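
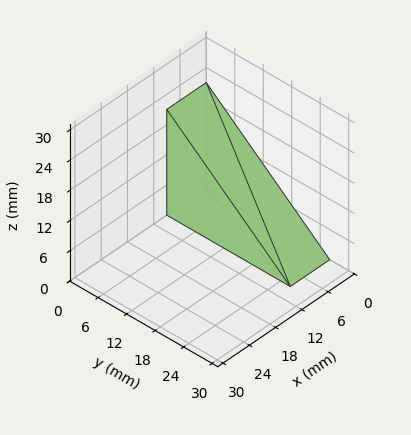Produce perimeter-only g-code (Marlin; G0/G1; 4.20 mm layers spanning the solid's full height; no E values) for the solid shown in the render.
Reading the render: the shape is a wedge (ramp): 9 × 26 mm base, rising to 21 mm along the y=0 edge and sloping linearly to z=0 at y=26 (dimensions read to the nearest mm from the axis ticks). For the g-code, the solid's height is divided into equal slices at the stated Δz and each level perimeter traced with G1 moves after a G0 lift.

; perimeter-only toolpath
G21 ; units = mm
G90 ; absolute positioning
G28 ; home
; layer 1
G0 Z4.20
G0 X0.00 Y0.00
G1 X9.00 Y0.00
G1 X9.00 Y20.80
G1 X0.00 Y20.80
G1 X0.00 Y0.00
; layer 2
G0 Z8.40
G0 X0.00 Y0.00
G1 X9.00 Y0.00
G1 X9.00 Y15.60
G1 X0.00 Y15.60
G1 X0.00 Y0.00
; layer 3
G0 Z12.60
G0 X0.00 Y0.00
G1 X9.00 Y0.00
G1 X9.00 Y10.40
G1 X0.00 Y10.40
G1 X0.00 Y0.00
; layer 4
G0 Z16.80
G0 X0.00 Y0.00
G1 X9.00 Y0.00
G1 X9.00 Y5.20
G1 X0.00 Y5.20
G1 X0.00 Y0.00
M2 ; end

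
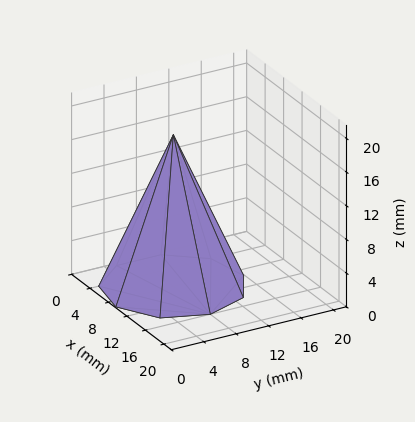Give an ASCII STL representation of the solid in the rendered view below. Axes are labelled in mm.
Reading the render: the shape is a regular 9-sided pyramid, base circumscribed radius ≈ 8 mm, apex at z ≈ 18 mm (dimensions read to the nearest mm from the axis ticks). For the STL, each face is triangulated and given an outward normal.

solid part
  facet normal 0.0000 0.0000 -1.0000
    outer loop
      vertex 9.39 15.88 0.00
      vertex 14.13 13.14 0.00
      vertex 16.00 8.00 0.00
    endloop
  endfacet
  facet normal 0.0000 0.0000 -1.0000
    outer loop
      vertex 4.00 14.93 0.00
      vertex 9.39 15.88 0.00
      vertex 16.00 8.00 0.00
    endloop
  endfacet
  facet normal 0.0000 0.0000 -1.0000
    outer loop
      vertex 0.48 10.74 0.00
      vertex 4.00 14.93 0.00
      vertex 16.00 8.00 0.00
    endloop
  endfacet
  facet normal 0.0000 0.0000 -1.0000
    outer loop
      vertex 0.48 5.26 0.00
      vertex 0.48 10.74 0.00
      vertex 16.00 8.00 0.00
    endloop
  endfacet
  facet normal 0.0000 0.0000 -1.0000
    outer loop
      vertex 4.00 1.07 0.00
      vertex 0.48 5.26 0.00
      vertex 16.00 8.00 0.00
    endloop
  endfacet
  facet normal 0.0000 0.0000 -1.0000
    outer loop
      vertex 9.39 0.12 0.00
      vertex 4.00 1.07 0.00
      vertex 16.00 8.00 0.00
    endloop
  endfacet
  facet normal 0.0000 0.0000 -1.0000
    outer loop
      vertex 14.13 2.86 0.00
      vertex 9.39 0.12 0.00
      vertex 16.00 8.00 0.00
    endloop
  endfacet
  facet normal 0.8671 0.3155 0.3854
    outer loop
      vertex 16.00 8.00 0.00
      vertex 14.13 13.14 0.00
      vertex 8.00 8.00 18.00
    endloop
  endfacet
  facet normal 0.4618 0.7989 0.3854
    outer loop
      vertex 14.13 13.14 0.00
      vertex 9.39 15.88 0.00
      vertex 8.00 8.00 18.00
    endloop
  endfacet
  facet normal -0.1602 0.9087 0.3855
    outer loop
      vertex 9.39 15.88 0.00
      vertex 4.00 14.93 0.00
      vertex 8.00 8.00 18.00
    endloop
  endfacet
  facet normal -0.7065 0.5935 0.3855
    outer loop
      vertex 4.00 14.93 0.00
      vertex 0.48 10.74 0.00
      vertex 8.00 8.00 18.00
    endloop
  endfacet
  facet normal -0.9227 0.0000 0.3855
    outer loop
      vertex 0.48 10.74 0.00
      vertex 0.48 5.26 0.00
      vertex 8.00 8.00 18.00
    endloop
  endfacet
  facet normal -0.7065 -0.5935 0.3855
    outer loop
      vertex 0.48 5.26 0.00
      vertex 4.00 1.07 0.00
      vertex 8.00 8.00 18.00
    endloop
  endfacet
  facet normal -0.1602 -0.9087 0.3855
    outer loop
      vertex 4.00 1.07 0.00
      vertex 9.39 0.12 0.00
      vertex 8.00 8.00 18.00
    endloop
  endfacet
  facet normal 0.4618 -0.7989 0.3854
    outer loop
      vertex 9.39 0.12 0.00
      vertex 14.13 2.86 0.00
      vertex 8.00 8.00 18.00
    endloop
  endfacet
  facet normal 0.8671 -0.3155 0.3854
    outer loop
      vertex 14.13 2.86 0.00
      vertex 16.00 8.00 0.00
      vertex 8.00 8.00 18.00
    endloop
  endfacet
endsolid part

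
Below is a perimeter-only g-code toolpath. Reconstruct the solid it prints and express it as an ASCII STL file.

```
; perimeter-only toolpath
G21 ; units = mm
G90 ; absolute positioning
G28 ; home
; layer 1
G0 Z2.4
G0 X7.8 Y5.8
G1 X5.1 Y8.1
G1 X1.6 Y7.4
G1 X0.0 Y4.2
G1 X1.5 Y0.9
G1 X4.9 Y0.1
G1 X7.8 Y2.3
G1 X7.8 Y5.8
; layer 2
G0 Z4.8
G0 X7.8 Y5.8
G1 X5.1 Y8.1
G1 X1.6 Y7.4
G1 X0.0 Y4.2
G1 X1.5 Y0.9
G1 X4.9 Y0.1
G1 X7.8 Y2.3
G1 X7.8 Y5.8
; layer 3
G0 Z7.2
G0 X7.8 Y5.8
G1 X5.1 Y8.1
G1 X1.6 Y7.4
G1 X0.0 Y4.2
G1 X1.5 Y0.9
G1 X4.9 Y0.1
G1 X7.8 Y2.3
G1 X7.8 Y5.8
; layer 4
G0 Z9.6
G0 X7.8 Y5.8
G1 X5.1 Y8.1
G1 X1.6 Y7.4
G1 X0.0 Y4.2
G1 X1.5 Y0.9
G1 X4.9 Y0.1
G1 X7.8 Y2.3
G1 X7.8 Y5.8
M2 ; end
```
solid part
  facet normal 0.0000 0.0000 -1.0000
    outer loop
      vertex 1.6 7.4 0.0
      vertex 5.1 8.1 0.0
      vertex 7.8 5.8 0.0
    endloop
  endfacet
  facet normal 0.0000 0.0000 -1.0000
    outer loop
      vertex 0.0 4.2 0.0
      vertex 1.6 7.4 0.0
      vertex 7.8 5.8 0.0
    endloop
  endfacet
  facet normal 0.0000 0.0000 -1.0000
    outer loop
      vertex 1.5 0.9 0.0
      vertex 0.0 4.2 0.0
      vertex 7.8 5.8 0.0
    endloop
  endfacet
  facet normal 0.0000 0.0000 -1.0000
    outer loop
      vertex 4.9 0.1 0.0
      vertex 1.5 0.9 0.0
      vertex 7.8 5.8 0.0
    endloop
  endfacet
  facet normal 0.0000 0.0000 -1.0000
    outer loop
      vertex 7.8 2.3 0.0
      vertex 4.9 0.1 0.0
      vertex 7.8 5.8 0.0
    endloop
  endfacet
  facet normal 0.0000 0.0000 1.0000
    outer loop
      vertex 7.8 5.8 9.6
      vertex 5.1 8.1 9.6
      vertex 1.6 7.4 9.6
    endloop
  endfacet
  facet normal 0.0000 0.0000 1.0000
    outer loop
      vertex 7.8 5.8 9.6
      vertex 1.6 7.4 9.6
      vertex 0.0 4.2 9.6
    endloop
  endfacet
  facet normal 0.0000 0.0000 1.0000
    outer loop
      vertex 7.8 5.8 9.6
      vertex 0.0 4.2 9.6
      vertex 1.5 0.9 9.6
    endloop
  endfacet
  facet normal 0.0000 0.0000 1.0000
    outer loop
      vertex 7.8 5.8 9.6
      vertex 1.5 0.9 9.6
      vertex 4.9 0.1 9.6
    endloop
  endfacet
  facet normal 0.0000 0.0000 1.0000
    outer loop
      vertex 7.8 5.8 9.6
      vertex 4.9 0.1 9.6
      vertex 7.8 2.3 9.6
    endloop
  endfacet
  facet normal 0.6485 0.7612 0.0000
    outer loop
      vertex 7.8 5.8 0.0
      vertex 5.1 8.1 0.0
      vertex 5.1 8.1 9.6
    endloop
  endfacet
  facet normal 0.6485 0.7612 0.0000
    outer loop
      vertex 7.8 5.8 0.0
      vertex 5.1 8.1 9.6
      vertex 7.8 5.8 9.6
    endloop
  endfacet
  facet normal -0.1961 0.9806 0.0000
    outer loop
      vertex 5.1 8.1 0.0
      vertex 1.6 7.4 0.0
      vertex 1.6 7.4 9.6
    endloop
  endfacet
  facet normal -0.1961 0.9806 0.0000
    outer loop
      vertex 5.1 8.1 0.0
      vertex 1.6 7.4 9.6
      vertex 5.1 8.1 9.6
    endloop
  endfacet
  facet normal -0.8944 0.4472 0.0000
    outer loop
      vertex 1.6 7.4 0.0
      vertex 0.0 4.2 0.0
      vertex 0.0 4.2 9.6
    endloop
  endfacet
  facet normal -0.8944 0.4472 0.0000
    outer loop
      vertex 1.6 7.4 0.0
      vertex 0.0 4.2 9.6
      vertex 1.6 7.4 9.6
    endloop
  endfacet
  facet normal -0.9104 -0.4138 0.0000
    outer loop
      vertex 0.0 4.2 0.0
      vertex 1.5 0.9 0.0
      vertex 1.5 0.9 9.6
    endloop
  endfacet
  facet normal -0.9104 -0.4138 0.0000
    outer loop
      vertex 0.0 4.2 0.0
      vertex 1.5 0.9 9.6
      vertex 0.0 4.2 9.6
    endloop
  endfacet
  facet normal -0.2290 -0.9734 0.0000
    outer loop
      vertex 1.5 0.9 0.0
      vertex 4.9 0.1 0.0
      vertex 4.9 0.1 9.6
    endloop
  endfacet
  facet normal -0.2290 -0.9734 0.0000
    outer loop
      vertex 1.5 0.9 0.0
      vertex 4.9 0.1 9.6
      vertex 1.5 0.9 9.6
    endloop
  endfacet
  facet normal 0.6044 -0.7967 0.0000
    outer loop
      vertex 4.9 0.1 0.0
      vertex 7.8 2.3 0.0
      vertex 7.8 2.3 9.6
    endloop
  endfacet
  facet normal 0.6044 -0.7967 0.0000
    outer loop
      vertex 4.9 0.1 0.0
      vertex 7.8 2.3 9.6
      vertex 4.9 0.1 9.6
    endloop
  endfacet
  facet normal 1.0000 0.0000 0.0000
    outer loop
      vertex 7.8 2.3 0.0
      vertex 7.8 5.8 0.0
      vertex 7.8 5.8 9.6
    endloop
  endfacet
  facet normal 1.0000 0.0000 0.0000
    outer loop
      vertex 7.8 2.3 0.0
      vertex 7.8 5.8 9.6
      vertex 7.8 2.3 9.6
    endloop
  endfacet
endsolid part

The G0 Z moves step by Δz≈2.4 mm. Every layer's G1 loop is the same polygon, so the solid is a straight extrusion of it from z=0 to z≈9.6. Closing with flat bottom and top caps and triangulating gives 24 facets — a regular 7-sided prism (a cylinder approximated with 7 flat sides), circumscribed radius ≈ 4.1 mm, height ≈ 9.6 mm.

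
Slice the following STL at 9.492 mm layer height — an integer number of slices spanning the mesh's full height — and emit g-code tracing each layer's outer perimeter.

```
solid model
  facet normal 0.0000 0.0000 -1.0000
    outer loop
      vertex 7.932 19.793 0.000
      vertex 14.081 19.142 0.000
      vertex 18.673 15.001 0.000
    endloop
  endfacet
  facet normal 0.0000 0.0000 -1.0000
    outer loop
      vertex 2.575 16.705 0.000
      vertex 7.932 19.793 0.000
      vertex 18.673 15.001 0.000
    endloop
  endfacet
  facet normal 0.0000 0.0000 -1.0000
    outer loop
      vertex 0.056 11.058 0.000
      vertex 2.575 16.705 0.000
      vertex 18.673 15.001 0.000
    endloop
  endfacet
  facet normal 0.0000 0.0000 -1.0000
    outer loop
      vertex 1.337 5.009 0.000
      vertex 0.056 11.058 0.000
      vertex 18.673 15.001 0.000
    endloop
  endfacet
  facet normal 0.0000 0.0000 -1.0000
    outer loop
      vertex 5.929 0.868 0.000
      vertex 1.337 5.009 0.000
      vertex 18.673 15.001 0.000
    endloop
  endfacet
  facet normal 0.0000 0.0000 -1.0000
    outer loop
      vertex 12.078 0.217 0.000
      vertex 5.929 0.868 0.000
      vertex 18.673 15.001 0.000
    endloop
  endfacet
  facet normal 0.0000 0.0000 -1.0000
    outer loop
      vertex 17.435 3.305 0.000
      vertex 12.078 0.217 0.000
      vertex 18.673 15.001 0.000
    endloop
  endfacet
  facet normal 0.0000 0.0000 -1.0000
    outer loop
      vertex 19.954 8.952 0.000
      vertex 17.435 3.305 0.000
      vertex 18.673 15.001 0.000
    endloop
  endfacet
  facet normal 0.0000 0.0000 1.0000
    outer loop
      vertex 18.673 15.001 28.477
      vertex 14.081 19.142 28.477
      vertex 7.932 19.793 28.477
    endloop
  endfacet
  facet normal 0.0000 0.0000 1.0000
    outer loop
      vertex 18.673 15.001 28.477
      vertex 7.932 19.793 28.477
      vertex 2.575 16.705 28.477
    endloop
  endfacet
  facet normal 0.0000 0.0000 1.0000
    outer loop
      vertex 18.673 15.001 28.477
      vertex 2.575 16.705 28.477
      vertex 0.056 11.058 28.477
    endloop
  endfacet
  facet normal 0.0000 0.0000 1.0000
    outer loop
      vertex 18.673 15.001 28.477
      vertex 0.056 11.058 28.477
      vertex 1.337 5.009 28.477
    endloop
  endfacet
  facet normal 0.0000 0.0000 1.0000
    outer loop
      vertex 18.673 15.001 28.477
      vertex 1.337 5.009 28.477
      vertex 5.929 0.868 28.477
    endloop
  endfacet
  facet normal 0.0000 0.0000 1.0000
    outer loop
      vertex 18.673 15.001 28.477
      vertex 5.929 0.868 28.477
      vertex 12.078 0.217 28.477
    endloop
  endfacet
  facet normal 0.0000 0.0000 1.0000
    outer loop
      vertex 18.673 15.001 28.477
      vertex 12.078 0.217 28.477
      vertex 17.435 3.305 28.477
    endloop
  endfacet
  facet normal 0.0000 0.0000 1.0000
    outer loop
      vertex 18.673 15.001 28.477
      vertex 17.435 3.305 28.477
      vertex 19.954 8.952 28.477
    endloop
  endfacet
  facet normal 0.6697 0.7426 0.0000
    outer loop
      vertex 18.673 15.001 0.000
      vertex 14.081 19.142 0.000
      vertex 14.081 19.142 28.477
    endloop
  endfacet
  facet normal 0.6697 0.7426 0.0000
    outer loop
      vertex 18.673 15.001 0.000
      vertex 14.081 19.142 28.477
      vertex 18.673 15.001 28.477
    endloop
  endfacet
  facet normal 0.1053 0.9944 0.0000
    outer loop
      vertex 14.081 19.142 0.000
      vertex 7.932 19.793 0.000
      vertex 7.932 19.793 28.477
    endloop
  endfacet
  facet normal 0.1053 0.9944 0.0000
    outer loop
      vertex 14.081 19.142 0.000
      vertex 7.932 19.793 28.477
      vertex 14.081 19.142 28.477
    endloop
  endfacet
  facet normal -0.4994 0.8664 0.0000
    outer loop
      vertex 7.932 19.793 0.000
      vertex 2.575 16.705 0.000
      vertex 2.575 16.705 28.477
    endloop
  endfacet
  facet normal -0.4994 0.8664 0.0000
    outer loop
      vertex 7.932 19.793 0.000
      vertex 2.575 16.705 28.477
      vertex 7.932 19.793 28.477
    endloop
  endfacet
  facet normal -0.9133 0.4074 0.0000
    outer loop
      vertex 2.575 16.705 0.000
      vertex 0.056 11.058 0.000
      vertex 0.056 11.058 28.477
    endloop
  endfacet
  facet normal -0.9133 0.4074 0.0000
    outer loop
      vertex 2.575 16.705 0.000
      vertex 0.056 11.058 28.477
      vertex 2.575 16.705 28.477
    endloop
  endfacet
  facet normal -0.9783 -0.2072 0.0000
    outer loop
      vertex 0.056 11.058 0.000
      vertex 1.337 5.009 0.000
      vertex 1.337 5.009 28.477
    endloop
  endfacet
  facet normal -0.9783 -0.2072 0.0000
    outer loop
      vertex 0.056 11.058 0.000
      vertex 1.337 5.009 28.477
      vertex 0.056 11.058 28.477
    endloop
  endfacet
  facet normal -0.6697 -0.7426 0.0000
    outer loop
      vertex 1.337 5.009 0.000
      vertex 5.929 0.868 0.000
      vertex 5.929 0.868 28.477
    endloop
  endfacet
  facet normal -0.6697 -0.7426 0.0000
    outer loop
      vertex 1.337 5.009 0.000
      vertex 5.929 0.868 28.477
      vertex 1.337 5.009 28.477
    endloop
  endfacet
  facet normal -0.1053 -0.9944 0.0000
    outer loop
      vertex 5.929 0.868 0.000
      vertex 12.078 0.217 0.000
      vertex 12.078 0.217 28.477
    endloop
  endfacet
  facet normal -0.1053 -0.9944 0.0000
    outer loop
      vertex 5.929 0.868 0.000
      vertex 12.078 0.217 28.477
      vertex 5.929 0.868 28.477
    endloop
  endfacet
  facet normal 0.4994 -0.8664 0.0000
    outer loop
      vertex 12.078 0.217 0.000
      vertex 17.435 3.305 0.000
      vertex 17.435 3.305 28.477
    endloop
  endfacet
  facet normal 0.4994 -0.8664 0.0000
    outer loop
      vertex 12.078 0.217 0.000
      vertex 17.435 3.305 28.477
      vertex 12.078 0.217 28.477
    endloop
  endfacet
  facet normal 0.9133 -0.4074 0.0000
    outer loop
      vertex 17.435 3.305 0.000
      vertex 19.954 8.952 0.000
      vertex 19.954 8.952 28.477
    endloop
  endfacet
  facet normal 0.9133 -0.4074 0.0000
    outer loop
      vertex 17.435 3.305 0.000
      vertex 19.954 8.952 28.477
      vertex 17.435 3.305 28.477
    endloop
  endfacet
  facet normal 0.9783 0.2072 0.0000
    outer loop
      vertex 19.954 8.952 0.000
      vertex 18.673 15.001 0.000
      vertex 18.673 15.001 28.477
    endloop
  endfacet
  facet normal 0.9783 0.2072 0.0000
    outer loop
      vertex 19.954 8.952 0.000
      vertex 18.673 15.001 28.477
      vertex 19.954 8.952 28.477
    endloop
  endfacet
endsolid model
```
; perimeter-only toolpath
G21 ; units = mm
G90 ; absolute positioning
G28 ; home
; layer 1
G0 Z9.492
G0 X18.673 Y15.001
G1 X14.081 Y19.142
G1 X7.932 Y19.793
G1 X2.575 Y16.705
G1 X0.056 Y11.058
G1 X1.337 Y5.009
G1 X5.929 Y0.868
G1 X12.078 Y0.217
G1 X17.435 Y3.305
G1 X19.954 Y8.952
G1 X18.673 Y15.001
; layer 2
G0 Z18.985
G0 X18.673 Y15.001
G1 X14.081 Y19.142
G1 X7.932 Y19.793
G1 X2.575 Y16.705
G1 X0.056 Y11.058
G1 X1.337 Y5.009
G1 X5.929 Y0.868
G1 X12.078 Y0.217
G1 X17.435 Y3.305
G1 X19.954 Y8.952
G1 X18.673 Y15.001
; layer 3
G0 Z28.477
G0 X18.673 Y15.001
G1 X14.081 Y19.142
G1 X7.932 Y19.793
G1 X2.575 Y16.705
G1 X0.056 Y11.058
G1 X1.337 Y5.009
G1 X5.929 Y0.868
G1 X12.078 Y0.217
G1 X17.435 Y3.305
G1 X19.954 Y8.952
G1 X18.673 Y15.001
M2 ; end

The solid is a regular 10-sided prism (a cylinder approximated with 10 flat sides), circumscribed radius ≈ 10 mm, height ≈ 28.5 mm. Slicing at Δz = 9.492 mm — 3 equal slices spanning the solid's height, so layer i sits at z = i·h/3 — gives 3 non-empty perimeters. Each is a 10-segment closed polygon; G0 lifts to the layer z and rapids to the start vertex, then G1 traces the edges.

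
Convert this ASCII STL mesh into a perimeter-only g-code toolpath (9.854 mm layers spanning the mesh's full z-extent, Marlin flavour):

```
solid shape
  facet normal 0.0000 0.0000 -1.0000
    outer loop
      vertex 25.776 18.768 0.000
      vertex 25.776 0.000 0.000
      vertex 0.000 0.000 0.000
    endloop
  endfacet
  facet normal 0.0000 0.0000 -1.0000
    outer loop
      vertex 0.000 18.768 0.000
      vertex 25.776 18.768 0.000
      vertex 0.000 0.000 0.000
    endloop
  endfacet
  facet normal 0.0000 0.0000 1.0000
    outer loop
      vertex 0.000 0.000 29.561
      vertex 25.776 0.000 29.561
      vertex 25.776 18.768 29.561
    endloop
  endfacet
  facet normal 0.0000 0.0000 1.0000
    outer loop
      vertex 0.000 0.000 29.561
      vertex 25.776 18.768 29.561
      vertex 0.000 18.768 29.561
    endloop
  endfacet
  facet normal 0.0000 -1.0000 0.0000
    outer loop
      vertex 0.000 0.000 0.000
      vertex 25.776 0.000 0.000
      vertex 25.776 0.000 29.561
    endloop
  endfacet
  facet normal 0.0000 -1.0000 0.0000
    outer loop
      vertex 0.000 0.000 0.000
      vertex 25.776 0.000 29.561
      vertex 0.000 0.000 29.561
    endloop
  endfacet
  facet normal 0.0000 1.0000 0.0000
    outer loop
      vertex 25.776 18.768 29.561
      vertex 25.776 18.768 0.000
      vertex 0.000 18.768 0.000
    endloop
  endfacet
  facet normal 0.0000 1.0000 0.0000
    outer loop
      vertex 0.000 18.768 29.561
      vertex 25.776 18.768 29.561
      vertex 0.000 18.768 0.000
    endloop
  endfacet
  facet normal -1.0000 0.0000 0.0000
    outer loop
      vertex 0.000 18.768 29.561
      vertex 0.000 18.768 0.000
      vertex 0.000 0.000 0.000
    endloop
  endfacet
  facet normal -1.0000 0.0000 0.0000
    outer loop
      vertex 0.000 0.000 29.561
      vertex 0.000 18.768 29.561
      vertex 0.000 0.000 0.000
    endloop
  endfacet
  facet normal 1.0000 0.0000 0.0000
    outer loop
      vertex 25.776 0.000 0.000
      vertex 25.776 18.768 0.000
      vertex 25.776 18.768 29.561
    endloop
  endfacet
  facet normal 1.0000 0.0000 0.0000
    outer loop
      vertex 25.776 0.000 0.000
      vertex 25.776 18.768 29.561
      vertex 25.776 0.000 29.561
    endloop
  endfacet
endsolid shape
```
; perimeter-only toolpath
G21 ; units = mm
G90 ; absolute positioning
G28 ; home
; layer 1
G0 Z9.854
G0 X0.000 Y0.000
G1 X25.776 Y0.000
G1 X25.776 Y18.768
G1 X0.000 Y18.768
G1 X0.000 Y0.000
; layer 2
G0 Z19.707
G0 X0.000 Y0.000
G1 X25.776 Y0.000
G1 X25.776 Y18.768
G1 X0.000 Y18.768
G1 X0.000 Y0.000
; layer 3
G0 Z29.561
G0 X0.000 Y0.000
G1 X25.776 Y0.000
G1 X25.776 Y18.768
G1 X0.000 Y18.768
G1 X0.000 Y0.000
M2 ; end

The solid is a rectangular box, roughly 25.8 × 18.8 mm footprint and 29.6 mm tall. Slicing at Δz = 9.854 mm — 3 equal slices spanning the solid's height, so layer i sits at z = i·h/3 — gives 3 non-empty perimeters. Each is a 4-segment closed polygon; G0 lifts to the layer z and rapids to the start vertex, then G1 traces the edges.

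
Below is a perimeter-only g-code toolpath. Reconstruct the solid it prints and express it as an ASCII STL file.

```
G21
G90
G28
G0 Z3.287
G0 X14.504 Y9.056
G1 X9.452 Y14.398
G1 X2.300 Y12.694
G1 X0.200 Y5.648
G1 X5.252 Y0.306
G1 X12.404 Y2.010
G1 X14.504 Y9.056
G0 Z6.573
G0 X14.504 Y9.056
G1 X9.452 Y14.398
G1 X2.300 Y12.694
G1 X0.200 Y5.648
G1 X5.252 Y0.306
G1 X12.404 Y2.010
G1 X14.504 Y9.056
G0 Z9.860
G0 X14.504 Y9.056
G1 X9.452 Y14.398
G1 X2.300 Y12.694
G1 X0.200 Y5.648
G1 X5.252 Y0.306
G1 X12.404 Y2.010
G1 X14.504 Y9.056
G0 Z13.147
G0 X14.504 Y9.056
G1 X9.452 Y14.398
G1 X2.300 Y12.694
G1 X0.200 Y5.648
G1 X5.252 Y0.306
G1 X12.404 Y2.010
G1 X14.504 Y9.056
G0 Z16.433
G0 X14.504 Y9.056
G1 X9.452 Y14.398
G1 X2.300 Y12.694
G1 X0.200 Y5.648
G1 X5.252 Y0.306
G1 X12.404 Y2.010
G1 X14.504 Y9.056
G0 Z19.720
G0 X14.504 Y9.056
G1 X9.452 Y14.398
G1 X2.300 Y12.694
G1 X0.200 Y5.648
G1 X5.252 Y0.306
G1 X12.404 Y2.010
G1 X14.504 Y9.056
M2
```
solid part
  facet normal 0.0000 0.0000 -1.0000
    outer loop
      vertex 2.300 12.694 0.000
      vertex 9.452 14.398 0.000
      vertex 14.504 9.056 0.000
    endloop
  endfacet
  facet normal 0.0000 0.0000 -1.0000
    outer loop
      vertex 0.200 5.648 0.000
      vertex 2.300 12.694 0.000
      vertex 14.504 9.056 0.000
    endloop
  endfacet
  facet normal 0.0000 0.0000 -1.0000
    outer loop
      vertex 5.252 0.306 0.000
      vertex 0.200 5.648 0.000
      vertex 14.504 9.056 0.000
    endloop
  endfacet
  facet normal 0.0000 0.0000 -1.0000
    outer loop
      vertex 12.404 2.010 0.000
      vertex 5.252 0.306 0.000
      vertex 14.504 9.056 0.000
    endloop
  endfacet
  facet normal 0.0000 0.0000 1.0000
    outer loop
      vertex 14.504 9.056 19.720
      vertex 9.452 14.398 19.720
      vertex 2.300 12.694 19.720
    endloop
  endfacet
  facet normal 0.0000 0.0000 1.0000
    outer loop
      vertex 14.504 9.056 19.720
      vertex 2.300 12.694 19.720
      vertex 0.200 5.648 19.720
    endloop
  endfacet
  facet normal 0.0000 0.0000 1.0000
    outer loop
      vertex 14.504 9.056 19.720
      vertex 0.200 5.648 19.720
      vertex 5.252 0.306 19.720
    endloop
  endfacet
  facet normal 0.0000 0.0000 1.0000
    outer loop
      vertex 14.504 9.056 19.720
      vertex 5.252 0.306 19.720
      vertex 12.404 2.010 19.720
    endloop
  endfacet
  facet normal 0.7266 0.6871 0.0000
    outer loop
      vertex 14.504 9.056 0.000
      vertex 9.452 14.398 0.000
      vertex 9.452 14.398 19.720
    endloop
  endfacet
  facet normal 0.7266 0.6871 0.0000
    outer loop
      vertex 14.504 9.056 0.000
      vertex 9.452 14.398 19.720
      vertex 14.504 9.056 19.720
    endloop
  endfacet
  facet normal -0.2318 0.9728 0.0000
    outer loop
      vertex 9.452 14.398 0.000
      vertex 2.300 12.694 0.000
      vertex 2.300 12.694 19.720
    endloop
  endfacet
  facet normal -0.2318 0.9728 0.0000
    outer loop
      vertex 9.452 14.398 0.000
      vertex 2.300 12.694 19.720
      vertex 9.452 14.398 19.720
    endloop
  endfacet
  facet normal -0.9583 0.2856 0.0000
    outer loop
      vertex 2.300 12.694 0.000
      vertex 0.200 5.648 0.000
      vertex 0.200 5.648 19.720
    endloop
  endfacet
  facet normal -0.9583 0.2856 0.0000
    outer loop
      vertex 2.300 12.694 0.000
      vertex 0.200 5.648 19.720
      vertex 2.300 12.694 19.720
    endloop
  endfacet
  facet normal -0.7266 -0.6871 0.0000
    outer loop
      vertex 0.200 5.648 0.000
      vertex 5.252 0.306 0.000
      vertex 5.252 0.306 19.720
    endloop
  endfacet
  facet normal -0.7266 -0.6871 0.0000
    outer loop
      vertex 0.200 5.648 0.000
      vertex 5.252 0.306 19.720
      vertex 0.200 5.648 19.720
    endloop
  endfacet
  facet normal 0.2318 -0.9728 0.0000
    outer loop
      vertex 5.252 0.306 0.000
      vertex 12.404 2.010 0.000
      vertex 12.404 2.010 19.720
    endloop
  endfacet
  facet normal 0.2318 -0.9728 0.0000
    outer loop
      vertex 5.252 0.306 0.000
      vertex 12.404 2.010 19.720
      vertex 5.252 0.306 19.720
    endloop
  endfacet
  facet normal 0.9583 -0.2856 0.0000
    outer loop
      vertex 12.404 2.010 0.000
      vertex 14.504 9.056 0.000
      vertex 14.504 9.056 19.720
    endloop
  endfacet
  facet normal 0.9583 -0.2856 0.0000
    outer loop
      vertex 12.404 2.010 0.000
      vertex 14.504 9.056 19.720
      vertex 12.404 2.010 19.720
    endloop
  endfacet
endsolid part

The G0 Z moves step by Δz≈3.287 mm. Every layer's G1 loop is the same polygon, so the solid is a straight extrusion of it from z=0 to z≈19.7. Closing with flat bottom and top caps and triangulating gives 20 facets — a regular 6-sided prism (a cylinder approximated with 6 flat sides), circumscribed radius ≈ 7.35 mm, height ≈ 19.7 mm.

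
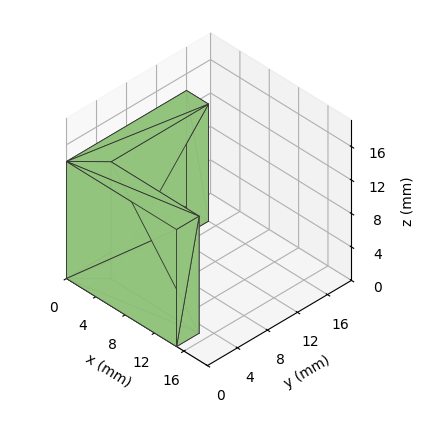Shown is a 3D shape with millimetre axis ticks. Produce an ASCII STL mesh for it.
Reading the render: the shape is an L-shaped prism: outer 15 × 16 mm, arm thicknesses ≈ 3 mm (horizontal) and 3 mm (vertical), extruded 14 mm in z (dimensions read to the nearest mm from the axis ticks). For the STL, each face is triangulated and given an outward normal.

solid part
  facet normal 0.0000 0.0000 -1.0000
    outer loop
      vertex 15.00 3.00 0.00
      vertex 15.00 0.00 0.00
      vertex 0.00 0.00 0.00
    endloop
  endfacet
  facet normal 0.0000 0.0000 -1.0000
    outer loop
      vertex 3.00 3.00 0.00
      vertex 15.00 3.00 0.00
      vertex 0.00 0.00 0.00
    endloop
  endfacet
  facet normal 0.0000 0.0000 -1.0000
    outer loop
      vertex 3.00 16.00 0.00
      vertex 3.00 3.00 0.00
      vertex 0.00 0.00 0.00
    endloop
  endfacet
  facet normal 0.0000 0.0000 -1.0000
    outer loop
      vertex 0.00 16.00 0.00
      vertex 3.00 16.00 0.00
      vertex 0.00 0.00 0.00
    endloop
  endfacet
  facet normal 0.0000 0.0000 1.0000
    outer loop
      vertex 0.00 0.00 14.00
      vertex 15.00 0.00 14.00
      vertex 15.00 3.00 14.00
    endloop
  endfacet
  facet normal 0.0000 0.0000 1.0000
    outer loop
      vertex 0.00 0.00 14.00
      vertex 15.00 3.00 14.00
      vertex 3.00 3.00 14.00
    endloop
  endfacet
  facet normal 0.0000 0.0000 1.0000
    outer loop
      vertex 0.00 0.00 14.00
      vertex 3.00 3.00 14.00
      vertex 3.00 16.00 14.00
    endloop
  endfacet
  facet normal 0.0000 0.0000 1.0000
    outer loop
      vertex 0.00 0.00 14.00
      vertex 3.00 16.00 14.00
      vertex 0.00 16.00 14.00
    endloop
  endfacet
  facet normal 0.0000 -1.0000 0.0000
    outer loop
      vertex 0.00 0.00 0.00
      vertex 15.00 0.00 0.00
      vertex 15.00 0.00 14.00
    endloop
  endfacet
  facet normal 0.0000 -1.0000 0.0000
    outer loop
      vertex 0.00 0.00 0.00
      vertex 15.00 0.00 14.00
      vertex 0.00 0.00 14.00
    endloop
  endfacet
  facet normal 1.0000 0.0000 0.0000
    outer loop
      vertex 15.00 0.00 0.00
      vertex 15.00 3.00 0.00
      vertex 15.00 3.00 14.00
    endloop
  endfacet
  facet normal 1.0000 0.0000 0.0000
    outer loop
      vertex 15.00 0.00 0.00
      vertex 15.00 3.00 14.00
      vertex 15.00 0.00 14.00
    endloop
  endfacet
  facet normal 0.0000 1.0000 0.0000
    outer loop
      vertex 15.00 3.00 0.00
      vertex 3.00 3.00 0.00
      vertex 3.00 3.00 14.00
    endloop
  endfacet
  facet normal 0.0000 1.0000 0.0000
    outer loop
      vertex 15.00 3.00 0.00
      vertex 3.00 3.00 14.00
      vertex 15.00 3.00 14.00
    endloop
  endfacet
  facet normal 1.0000 0.0000 0.0000
    outer loop
      vertex 3.00 3.00 0.00
      vertex 3.00 16.00 0.00
      vertex 3.00 16.00 14.00
    endloop
  endfacet
  facet normal 1.0000 0.0000 0.0000
    outer loop
      vertex 3.00 3.00 0.00
      vertex 3.00 16.00 14.00
      vertex 3.00 3.00 14.00
    endloop
  endfacet
  facet normal 0.0000 1.0000 0.0000
    outer loop
      vertex 3.00 16.00 0.00
      vertex 0.00 16.00 0.00
      vertex 0.00 16.00 14.00
    endloop
  endfacet
  facet normal 0.0000 1.0000 0.0000
    outer loop
      vertex 3.00 16.00 0.00
      vertex 0.00 16.00 14.00
      vertex 3.00 16.00 14.00
    endloop
  endfacet
  facet normal -1.0000 0.0000 0.0000
    outer loop
      vertex 0.00 16.00 0.00
      vertex 0.00 0.00 0.00
      vertex 0.00 0.00 14.00
    endloop
  endfacet
  facet normal -1.0000 0.0000 0.0000
    outer loop
      vertex 0.00 16.00 0.00
      vertex 0.00 0.00 14.00
      vertex 0.00 16.00 14.00
    endloop
  endfacet
endsolid part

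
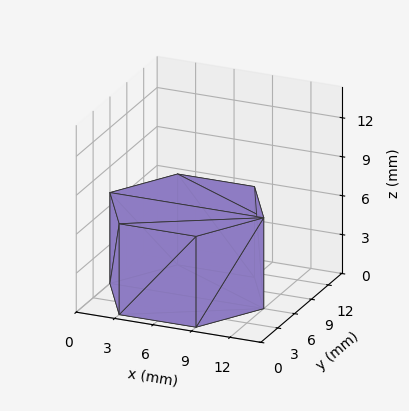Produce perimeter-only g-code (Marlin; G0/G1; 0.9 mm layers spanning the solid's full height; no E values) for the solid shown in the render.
Reading the render: the shape is a regular 6-sided prism (a cylinder approximated with 6 flat sides), circumscribed radius ≈ 6 mm, height ≈ 7 mm (dimensions read to the nearest mm from the axis ticks). For the g-code, the solid's height is divided into equal slices at the stated Δz and each level perimeter traced with G1 moves after a G0 lift.

; perimeter-only toolpath
G21 ; units = mm
G90 ; absolute positioning
G28 ; home
; layer 1
G0 Z0.9
G0 X12.0 Y6.0
G1 X9.0 Y11.2
G1 X3.0 Y11.2
G1 X0.0 Y6.0
G1 X3.0 Y0.8
G1 X9.0 Y0.8
G1 X12.0 Y6.0
; layer 2
G0 Z1.8
G0 X12.0 Y6.0
G1 X9.0 Y11.2
G1 X3.0 Y11.2
G1 X0.0 Y6.0
G1 X3.0 Y0.8
G1 X9.0 Y0.8
G1 X12.0 Y6.0
; layer 3
G0 Z2.6
G0 X12.0 Y6.0
G1 X9.0 Y11.2
G1 X3.0 Y11.2
G1 X0.0 Y6.0
G1 X3.0 Y0.8
G1 X9.0 Y0.8
G1 X12.0 Y6.0
; layer 4
G0 Z3.5
G0 X12.0 Y6.0
G1 X9.0 Y11.2
G1 X3.0 Y11.2
G1 X0.0 Y6.0
G1 X3.0 Y0.8
G1 X9.0 Y0.8
G1 X12.0 Y6.0
; layer 5
G0 Z4.4
G0 X12.0 Y6.0
G1 X9.0 Y11.2
G1 X3.0 Y11.2
G1 X0.0 Y6.0
G1 X3.0 Y0.8
G1 X9.0 Y0.8
G1 X12.0 Y6.0
; layer 6
G0 Z5.2
G0 X12.0 Y6.0
G1 X9.0 Y11.2
G1 X3.0 Y11.2
G1 X0.0 Y6.0
G1 X3.0 Y0.8
G1 X9.0 Y0.8
G1 X12.0 Y6.0
; layer 7
G0 Z6.1
G0 X12.0 Y6.0
G1 X9.0 Y11.2
G1 X3.0 Y11.2
G1 X0.0 Y6.0
G1 X3.0 Y0.8
G1 X9.0 Y0.8
G1 X12.0 Y6.0
; layer 8
G0 Z7.0
G0 X12.0 Y6.0
G1 X9.0 Y11.2
G1 X3.0 Y11.2
G1 X0.0 Y6.0
G1 X3.0 Y0.8
G1 X9.0 Y0.8
G1 X12.0 Y6.0
M2 ; end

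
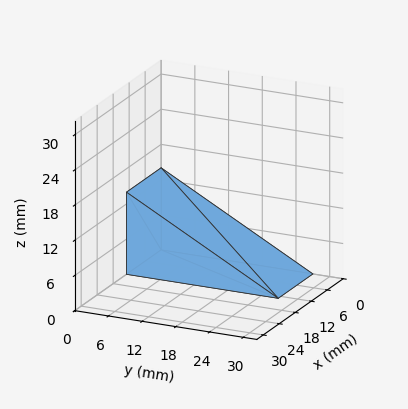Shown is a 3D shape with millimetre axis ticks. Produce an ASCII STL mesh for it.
Reading the render: the shape is a wedge (ramp): 13 × 27 mm base, rising to 14 mm along the y=0 edge and sloping linearly to z=0 at y=27 (dimensions read to the nearest mm from the axis ticks). For the STL, each face is triangulated and given an outward normal.

solid part
  facet normal 0.0000 0.0000 -1.0000
    outer loop
      vertex 13.0 27.0 0.0
      vertex 13.0 0.0 0.0
      vertex 0.0 0.0 0.0
    endloop
  endfacet
  facet normal 0.0000 0.0000 -1.0000
    outer loop
      vertex 0.0 27.0 0.0
      vertex 13.0 27.0 0.0
      vertex 0.0 0.0 0.0
    endloop
  endfacet
  facet normal 0.0000 -1.0000 0.0000
    outer loop
      vertex 0.0 0.0 0.0
      vertex 13.0 0.0 0.0
      vertex 13.0 0.0 14.0
    endloop
  endfacet
  facet normal 0.0000 -1.0000 0.0000
    outer loop
      vertex 0.0 0.0 0.0
      vertex 13.0 0.0 14.0
      vertex 0.0 0.0 14.0
    endloop
  endfacet
  facet normal 0.0000 0.4603 0.8878
    outer loop
      vertex 0.0 0.0 14.0
      vertex 13.0 0.0 14.0
      vertex 13.0 27.0 0.0
    endloop
  endfacet
  facet normal 0.0000 0.4603 0.8878
    outer loop
      vertex 0.0 0.0 14.0
      vertex 13.0 27.0 0.0
      vertex 0.0 27.0 0.0
    endloop
  endfacet
  facet normal -1.0000 0.0000 0.0000
    outer loop
      vertex 0.0 0.0 14.0
      vertex 0.0 27.0 0.0
      vertex 0.0 0.0 0.0
    endloop
  endfacet
  facet normal 1.0000 0.0000 0.0000
    outer loop
      vertex 13.0 0.0 0.0
      vertex 13.0 27.0 0.0
      vertex 13.0 0.0 14.0
    endloop
  endfacet
endsolid part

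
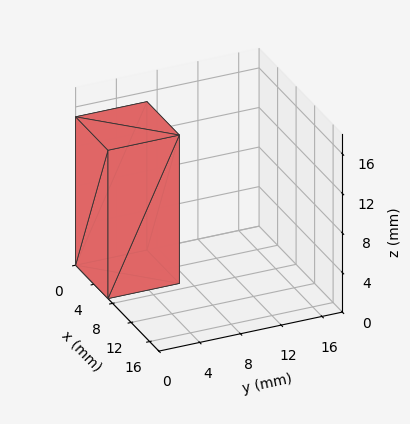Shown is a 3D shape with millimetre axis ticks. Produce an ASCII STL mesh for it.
Reading the render: the shape is a rectangular box, roughly 7 × 7 mm footprint and 15 mm tall (dimensions read to the nearest mm from the axis ticks). For the STL, each face is triangulated and given an outward normal.

solid part
  facet normal 0.0000 0.0000 -1.0000
    outer loop
      vertex 7.0 7.0 0.0
      vertex 7.0 0.0 0.0
      vertex 0.0 0.0 0.0
    endloop
  endfacet
  facet normal 0.0000 0.0000 -1.0000
    outer loop
      vertex 0.0 7.0 0.0
      vertex 7.0 7.0 0.0
      vertex 0.0 0.0 0.0
    endloop
  endfacet
  facet normal 0.0000 0.0000 1.0000
    outer loop
      vertex 0.0 0.0 15.0
      vertex 7.0 0.0 15.0
      vertex 7.0 7.0 15.0
    endloop
  endfacet
  facet normal 0.0000 0.0000 1.0000
    outer loop
      vertex 0.0 0.0 15.0
      vertex 7.0 7.0 15.0
      vertex 0.0 7.0 15.0
    endloop
  endfacet
  facet normal 0.0000 -1.0000 0.0000
    outer loop
      vertex 0.0 0.0 0.0
      vertex 7.0 0.0 0.0
      vertex 7.0 0.0 15.0
    endloop
  endfacet
  facet normal 0.0000 -1.0000 0.0000
    outer loop
      vertex 0.0 0.0 0.0
      vertex 7.0 0.0 15.0
      vertex 0.0 0.0 15.0
    endloop
  endfacet
  facet normal 0.0000 1.0000 0.0000
    outer loop
      vertex 7.0 7.0 15.0
      vertex 7.0 7.0 0.0
      vertex 0.0 7.0 0.0
    endloop
  endfacet
  facet normal 0.0000 1.0000 0.0000
    outer loop
      vertex 0.0 7.0 15.0
      vertex 7.0 7.0 15.0
      vertex 0.0 7.0 0.0
    endloop
  endfacet
  facet normal -1.0000 0.0000 0.0000
    outer loop
      vertex 0.0 7.0 15.0
      vertex 0.0 7.0 0.0
      vertex 0.0 0.0 0.0
    endloop
  endfacet
  facet normal -1.0000 0.0000 0.0000
    outer loop
      vertex 0.0 0.0 15.0
      vertex 0.0 7.0 15.0
      vertex 0.0 0.0 0.0
    endloop
  endfacet
  facet normal 1.0000 0.0000 0.0000
    outer loop
      vertex 7.0 0.0 0.0
      vertex 7.0 7.0 0.0
      vertex 7.0 7.0 15.0
    endloop
  endfacet
  facet normal 1.0000 0.0000 0.0000
    outer loop
      vertex 7.0 0.0 0.0
      vertex 7.0 7.0 15.0
      vertex 7.0 0.0 15.0
    endloop
  endfacet
endsolid part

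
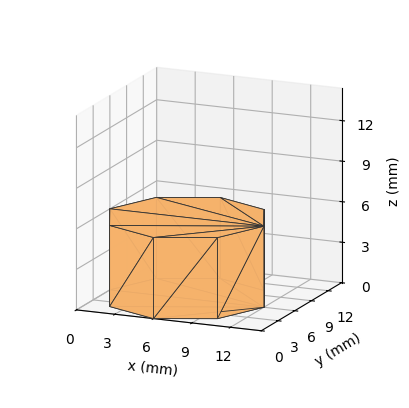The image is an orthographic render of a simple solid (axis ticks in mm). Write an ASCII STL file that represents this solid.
Reading the render: the shape is a regular 8-sided prism (a cylinder approximated with 8 flat sides), circumscribed radius ≈ 6 mm, height ≈ 6 mm (dimensions read to the nearest mm from the axis ticks). For the STL, each face is triangulated and given an outward normal.

solid part
  facet normal 0.0000 0.0000 -1.0000
    outer loop
      vertex 6.0 12.0 0.0
      vertex 10.2 10.2 0.0
      vertex 12.0 6.0 0.0
    endloop
  endfacet
  facet normal 0.0000 0.0000 -1.0000
    outer loop
      vertex 1.8 10.2 0.0
      vertex 6.0 12.0 0.0
      vertex 12.0 6.0 0.0
    endloop
  endfacet
  facet normal 0.0000 0.0000 -1.0000
    outer loop
      vertex 0.0 6.0 0.0
      vertex 1.8 10.2 0.0
      vertex 12.0 6.0 0.0
    endloop
  endfacet
  facet normal 0.0000 0.0000 -1.0000
    outer loop
      vertex 1.8 1.8 0.0
      vertex 0.0 6.0 0.0
      vertex 12.0 6.0 0.0
    endloop
  endfacet
  facet normal 0.0000 0.0000 -1.0000
    outer loop
      vertex 6.0 0.0 0.0
      vertex 1.8 1.8 0.0
      vertex 12.0 6.0 0.0
    endloop
  endfacet
  facet normal 0.0000 0.0000 -1.0000
    outer loop
      vertex 10.2 1.8 0.0
      vertex 6.0 0.0 0.0
      vertex 12.0 6.0 0.0
    endloop
  endfacet
  facet normal 0.0000 0.0000 1.0000
    outer loop
      vertex 12.0 6.0 6.0
      vertex 10.2 10.2 6.0
      vertex 6.0 12.0 6.0
    endloop
  endfacet
  facet normal 0.0000 0.0000 1.0000
    outer loop
      vertex 12.0 6.0 6.0
      vertex 6.0 12.0 6.0
      vertex 1.8 10.2 6.0
    endloop
  endfacet
  facet normal 0.0000 0.0000 1.0000
    outer loop
      vertex 12.0 6.0 6.0
      vertex 1.8 10.2 6.0
      vertex 0.0 6.0 6.0
    endloop
  endfacet
  facet normal 0.0000 0.0000 1.0000
    outer loop
      vertex 12.0 6.0 6.0
      vertex 0.0 6.0 6.0
      vertex 1.8 1.8 6.0
    endloop
  endfacet
  facet normal 0.0000 0.0000 1.0000
    outer loop
      vertex 12.0 6.0 6.0
      vertex 1.8 1.8 6.0
      vertex 6.0 0.0 6.0
    endloop
  endfacet
  facet normal 0.0000 0.0000 1.0000
    outer loop
      vertex 12.0 6.0 6.0
      vertex 6.0 0.0 6.0
      vertex 10.2 1.8 6.0
    endloop
  endfacet
  facet normal 0.9191 0.3939 0.0000
    outer loop
      vertex 12.0 6.0 0.0
      vertex 10.2 10.2 0.0
      vertex 10.2 10.2 6.0
    endloop
  endfacet
  facet normal 0.9191 0.3939 0.0000
    outer loop
      vertex 12.0 6.0 0.0
      vertex 10.2 10.2 6.0
      vertex 12.0 6.0 6.0
    endloop
  endfacet
  facet normal 0.3939 0.9191 0.0000
    outer loop
      vertex 10.2 10.2 0.0
      vertex 6.0 12.0 0.0
      vertex 6.0 12.0 6.0
    endloop
  endfacet
  facet normal 0.3939 0.9191 0.0000
    outer loop
      vertex 10.2 10.2 0.0
      vertex 6.0 12.0 6.0
      vertex 10.2 10.2 6.0
    endloop
  endfacet
  facet normal -0.3939 0.9191 0.0000
    outer loop
      vertex 6.0 12.0 0.0
      vertex 1.8 10.2 0.0
      vertex 1.8 10.2 6.0
    endloop
  endfacet
  facet normal -0.3939 0.9191 0.0000
    outer loop
      vertex 6.0 12.0 0.0
      vertex 1.8 10.2 6.0
      vertex 6.0 12.0 6.0
    endloop
  endfacet
  facet normal -0.9191 0.3939 0.0000
    outer loop
      vertex 1.8 10.2 0.0
      vertex 0.0 6.0 0.0
      vertex 0.0 6.0 6.0
    endloop
  endfacet
  facet normal -0.9191 0.3939 0.0000
    outer loop
      vertex 1.8 10.2 0.0
      vertex 0.0 6.0 6.0
      vertex 1.8 10.2 6.0
    endloop
  endfacet
  facet normal -0.9191 -0.3939 0.0000
    outer loop
      vertex 0.0 6.0 0.0
      vertex 1.8 1.8 0.0
      vertex 1.8 1.8 6.0
    endloop
  endfacet
  facet normal -0.9191 -0.3939 0.0000
    outer loop
      vertex 0.0 6.0 0.0
      vertex 1.8 1.8 6.0
      vertex 0.0 6.0 6.0
    endloop
  endfacet
  facet normal -0.3939 -0.9191 0.0000
    outer loop
      vertex 1.8 1.8 0.0
      vertex 6.0 0.0 0.0
      vertex 6.0 0.0 6.0
    endloop
  endfacet
  facet normal -0.3939 -0.9191 0.0000
    outer loop
      vertex 1.8 1.8 0.0
      vertex 6.0 0.0 6.0
      vertex 1.8 1.8 6.0
    endloop
  endfacet
  facet normal 0.3939 -0.9191 0.0000
    outer loop
      vertex 6.0 0.0 0.0
      vertex 10.2 1.8 0.0
      vertex 10.2 1.8 6.0
    endloop
  endfacet
  facet normal 0.3939 -0.9191 0.0000
    outer loop
      vertex 6.0 0.0 0.0
      vertex 10.2 1.8 6.0
      vertex 6.0 0.0 6.0
    endloop
  endfacet
  facet normal 0.9191 -0.3939 0.0000
    outer loop
      vertex 10.2 1.8 0.0
      vertex 12.0 6.0 0.0
      vertex 12.0 6.0 6.0
    endloop
  endfacet
  facet normal 0.9191 -0.3939 0.0000
    outer loop
      vertex 10.2 1.8 0.0
      vertex 12.0 6.0 6.0
      vertex 10.2 1.8 6.0
    endloop
  endfacet
endsolid part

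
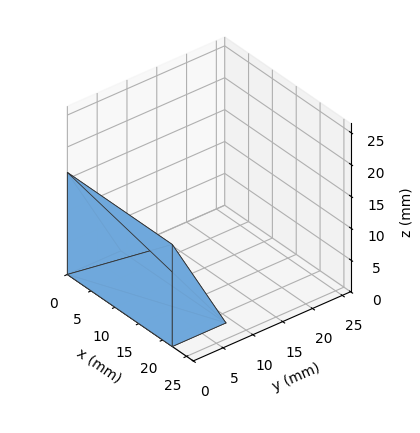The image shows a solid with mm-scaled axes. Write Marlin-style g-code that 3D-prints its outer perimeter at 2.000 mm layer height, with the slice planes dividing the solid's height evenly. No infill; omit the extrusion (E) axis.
Reading the render: the shape is a wedge (ramp): 22 × 9 mm base, rising to 16 mm along the y=0 edge and sloping linearly to z=0 at y=9 (dimensions read to the nearest mm from the axis ticks). For the g-code, the solid's height is divided into equal slices at the stated Δz and each level perimeter traced with G1 moves after a G0 lift.

; perimeter-only toolpath
G21 ; units = mm
G90 ; absolute positioning
G28 ; home
; layer 1
G0 Z2.000
G0 X0.000 Y0.000
G1 X22.000 Y0.000
G1 X22.000 Y7.875
G1 X0.000 Y7.875
G1 X0.000 Y0.000
; layer 2
G0 Z4.000
G0 X0.000 Y0.000
G1 X22.000 Y0.000
G1 X22.000 Y6.750
G1 X0.000 Y6.750
G1 X0.000 Y0.000
; layer 3
G0 Z6.000
G0 X0.000 Y0.000
G1 X22.000 Y0.000
G1 X22.000 Y5.625
G1 X0.000 Y5.625
G1 X0.000 Y0.000
; layer 4
G0 Z8.000
G0 X0.000 Y0.000
G1 X22.000 Y0.000
G1 X22.000 Y4.500
G1 X0.000 Y4.500
G1 X0.000 Y0.000
; layer 5
G0 Z10.000
G0 X0.000 Y0.000
G1 X22.000 Y0.000
G1 X22.000 Y3.375
G1 X0.000 Y3.375
G1 X0.000 Y0.000
; layer 6
G0 Z12.000
G0 X0.000 Y0.000
G1 X22.000 Y0.000
G1 X22.000 Y2.250
G1 X0.000 Y2.250
G1 X0.000 Y0.000
; layer 7
G0 Z14.000
G0 X0.000 Y0.000
G1 X22.000 Y0.000
G1 X22.000 Y1.125
G1 X0.000 Y1.125
G1 X0.000 Y0.000
M2 ; end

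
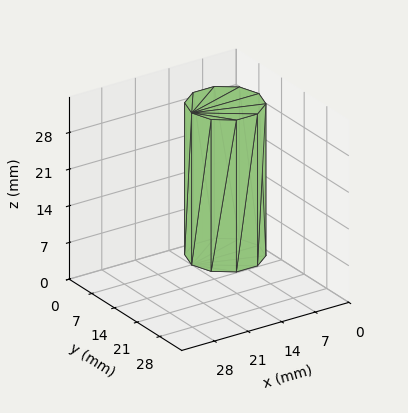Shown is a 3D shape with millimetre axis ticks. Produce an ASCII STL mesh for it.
Reading the render: the shape is a regular 10-sided prism (a cylinder approximated with 10 flat sides), circumscribed radius ≈ 7 mm, height ≈ 29 mm (dimensions read to the nearest mm from the axis ticks). For the STL, each face is triangulated and given an outward normal.

solid part
  facet normal 0.0000 0.0000 -1.0000
    outer loop
      vertex 9.2 13.7 0.0
      vertex 12.7 11.1 0.0
      vertex 14.0 7.0 0.0
    endloop
  endfacet
  facet normal 0.0000 0.0000 -1.0000
    outer loop
      vertex 4.8 13.7 0.0
      vertex 9.2 13.7 0.0
      vertex 14.0 7.0 0.0
    endloop
  endfacet
  facet normal 0.0000 0.0000 -1.0000
    outer loop
      vertex 1.3 11.1 0.0
      vertex 4.8 13.7 0.0
      vertex 14.0 7.0 0.0
    endloop
  endfacet
  facet normal 0.0000 0.0000 -1.0000
    outer loop
      vertex 0.0 7.0 0.0
      vertex 1.3 11.1 0.0
      vertex 14.0 7.0 0.0
    endloop
  endfacet
  facet normal 0.0000 0.0000 -1.0000
    outer loop
      vertex 1.3 2.9 0.0
      vertex 0.0 7.0 0.0
      vertex 14.0 7.0 0.0
    endloop
  endfacet
  facet normal 0.0000 0.0000 -1.0000
    outer loop
      vertex 4.8 0.3 0.0
      vertex 1.3 2.9 0.0
      vertex 14.0 7.0 0.0
    endloop
  endfacet
  facet normal 0.0000 0.0000 -1.0000
    outer loop
      vertex 9.2 0.3 0.0
      vertex 4.8 0.3 0.0
      vertex 14.0 7.0 0.0
    endloop
  endfacet
  facet normal 0.0000 0.0000 -1.0000
    outer loop
      vertex 12.7 2.9 0.0
      vertex 9.2 0.3 0.0
      vertex 14.0 7.0 0.0
    endloop
  endfacet
  facet normal 0.0000 0.0000 1.0000
    outer loop
      vertex 14.0 7.0 29.0
      vertex 12.7 11.1 29.0
      vertex 9.2 13.7 29.0
    endloop
  endfacet
  facet normal 0.0000 0.0000 1.0000
    outer loop
      vertex 14.0 7.0 29.0
      vertex 9.2 13.7 29.0
      vertex 4.8 13.7 29.0
    endloop
  endfacet
  facet normal 0.0000 0.0000 1.0000
    outer loop
      vertex 14.0 7.0 29.0
      vertex 4.8 13.7 29.0
      vertex 1.3 11.1 29.0
    endloop
  endfacet
  facet normal 0.0000 0.0000 1.0000
    outer loop
      vertex 14.0 7.0 29.0
      vertex 1.3 11.1 29.0
      vertex 0.0 7.0 29.0
    endloop
  endfacet
  facet normal 0.0000 0.0000 1.0000
    outer loop
      vertex 14.0 7.0 29.0
      vertex 0.0 7.0 29.0
      vertex 1.3 2.9 29.0
    endloop
  endfacet
  facet normal 0.0000 0.0000 1.0000
    outer loop
      vertex 14.0 7.0 29.0
      vertex 1.3 2.9 29.0
      vertex 4.8 0.3 29.0
    endloop
  endfacet
  facet normal 0.0000 0.0000 1.0000
    outer loop
      vertex 14.0 7.0 29.0
      vertex 4.8 0.3 29.0
      vertex 9.2 0.3 29.0
    endloop
  endfacet
  facet normal 0.0000 0.0000 1.0000
    outer loop
      vertex 14.0 7.0 29.0
      vertex 9.2 0.3 29.0
      vertex 12.7 2.9 29.0
    endloop
  endfacet
  facet normal 0.9532 0.3022 0.0000
    outer loop
      vertex 14.0 7.0 0.0
      vertex 12.7 11.1 0.0
      vertex 12.7 11.1 29.0
    endloop
  endfacet
  facet normal 0.9532 0.3022 0.0000
    outer loop
      vertex 14.0 7.0 0.0
      vertex 12.7 11.1 29.0
      vertex 14.0 7.0 29.0
    endloop
  endfacet
  facet normal 0.5963 0.8027 0.0000
    outer loop
      vertex 12.7 11.1 0.0
      vertex 9.2 13.7 0.0
      vertex 9.2 13.7 29.0
    endloop
  endfacet
  facet normal 0.5963 0.8027 0.0000
    outer loop
      vertex 12.7 11.1 0.0
      vertex 9.2 13.7 29.0
      vertex 12.7 11.1 29.0
    endloop
  endfacet
  facet normal 0.0000 1.0000 0.0000
    outer loop
      vertex 9.2 13.7 0.0
      vertex 4.8 13.7 0.0
      vertex 4.8 13.7 29.0
    endloop
  endfacet
  facet normal 0.0000 1.0000 0.0000
    outer loop
      vertex 9.2 13.7 0.0
      vertex 4.8 13.7 29.0
      vertex 9.2 13.7 29.0
    endloop
  endfacet
  facet normal -0.5963 0.8027 0.0000
    outer loop
      vertex 4.8 13.7 0.0
      vertex 1.3 11.1 0.0
      vertex 1.3 11.1 29.0
    endloop
  endfacet
  facet normal -0.5963 0.8027 0.0000
    outer loop
      vertex 4.8 13.7 0.0
      vertex 1.3 11.1 29.0
      vertex 4.8 13.7 29.0
    endloop
  endfacet
  facet normal -0.9532 0.3022 0.0000
    outer loop
      vertex 1.3 11.1 0.0
      vertex 0.0 7.0 0.0
      vertex 0.0 7.0 29.0
    endloop
  endfacet
  facet normal -0.9532 0.3022 0.0000
    outer loop
      vertex 1.3 11.1 0.0
      vertex 0.0 7.0 29.0
      vertex 1.3 11.1 29.0
    endloop
  endfacet
  facet normal -0.9532 -0.3022 0.0000
    outer loop
      vertex 0.0 7.0 0.0
      vertex 1.3 2.9 0.0
      vertex 1.3 2.9 29.0
    endloop
  endfacet
  facet normal -0.9532 -0.3022 0.0000
    outer loop
      vertex 0.0 7.0 0.0
      vertex 1.3 2.9 29.0
      vertex 0.0 7.0 29.0
    endloop
  endfacet
  facet normal -0.5963 -0.8027 0.0000
    outer loop
      vertex 1.3 2.9 0.0
      vertex 4.8 0.3 0.0
      vertex 4.8 0.3 29.0
    endloop
  endfacet
  facet normal -0.5963 -0.8027 0.0000
    outer loop
      vertex 1.3 2.9 0.0
      vertex 4.8 0.3 29.0
      vertex 1.3 2.9 29.0
    endloop
  endfacet
  facet normal 0.0000 -1.0000 0.0000
    outer loop
      vertex 4.8 0.3 0.0
      vertex 9.2 0.3 0.0
      vertex 9.2 0.3 29.0
    endloop
  endfacet
  facet normal 0.0000 -1.0000 0.0000
    outer loop
      vertex 4.8 0.3 0.0
      vertex 9.2 0.3 29.0
      vertex 4.8 0.3 29.0
    endloop
  endfacet
  facet normal 0.5963 -0.8027 0.0000
    outer loop
      vertex 9.2 0.3 0.0
      vertex 12.7 2.9 0.0
      vertex 12.7 2.9 29.0
    endloop
  endfacet
  facet normal 0.5963 -0.8027 0.0000
    outer loop
      vertex 9.2 0.3 0.0
      vertex 12.7 2.9 29.0
      vertex 9.2 0.3 29.0
    endloop
  endfacet
  facet normal 0.9532 -0.3022 0.0000
    outer loop
      vertex 12.7 2.9 0.0
      vertex 14.0 7.0 0.0
      vertex 14.0 7.0 29.0
    endloop
  endfacet
  facet normal 0.9532 -0.3022 0.0000
    outer loop
      vertex 12.7 2.9 0.0
      vertex 14.0 7.0 29.0
      vertex 12.7 2.9 29.0
    endloop
  endfacet
endsolid part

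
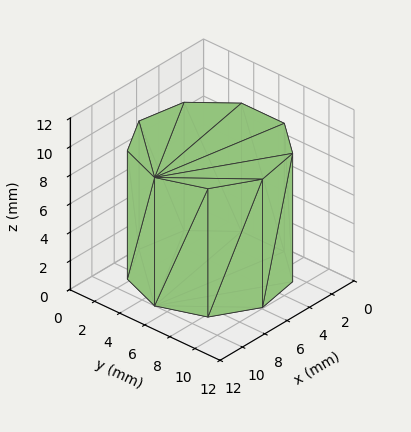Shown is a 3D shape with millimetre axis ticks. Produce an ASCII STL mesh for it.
Reading the render: the shape is a regular 9-sided prism (a cylinder approximated with 9 flat sides), circumscribed radius ≈ 5 mm, height ≈ 9 mm (dimensions read to the nearest mm from the axis ticks). For the STL, each face is triangulated and given an outward normal.

solid part
  facet normal 0.0000 0.0000 -1.0000
    outer loop
      vertex 5.868 9.924 0.000
      vertex 8.830 8.214 0.000
      vertex 10.000 5.000 0.000
    endloop
  endfacet
  facet normal 0.0000 0.0000 -1.0000
    outer loop
      vertex 2.500 9.330 0.000
      vertex 5.868 9.924 0.000
      vertex 10.000 5.000 0.000
    endloop
  endfacet
  facet normal 0.0000 0.0000 -1.0000
    outer loop
      vertex 0.302 6.710 0.000
      vertex 2.500 9.330 0.000
      vertex 10.000 5.000 0.000
    endloop
  endfacet
  facet normal 0.0000 0.0000 -1.0000
    outer loop
      vertex 0.302 3.290 0.000
      vertex 0.302 6.710 0.000
      vertex 10.000 5.000 0.000
    endloop
  endfacet
  facet normal 0.0000 0.0000 -1.0000
    outer loop
      vertex 2.500 0.670 0.000
      vertex 0.302 3.290 0.000
      vertex 10.000 5.000 0.000
    endloop
  endfacet
  facet normal 0.0000 0.0000 -1.0000
    outer loop
      vertex 5.868 0.076 0.000
      vertex 2.500 0.670 0.000
      vertex 10.000 5.000 0.000
    endloop
  endfacet
  facet normal 0.0000 0.0000 -1.0000
    outer loop
      vertex 8.830 1.786 0.000
      vertex 5.868 0.076 0.000
      vertex 10.000 5.000 0.000
    endloop
  endfacet
  facet normal 0.0000 0.0000 1.0000
    outer loop
      vertex 10.000 5.000 9.000
      vertex 8.830 8.214 9.000
      vertex 5.868 9.924 9.000
    endloop
  endfacet
  facet normal 0.0000 0.0000 1.0000
    outer loop
      vertex 10.000 5.000 9.000
      vertex 5.868 9.924 9.000
      vertex 2.500 9.330 9.000
    endloop
  endfacet
  facet normal 0.0000 0.0000 1.0000
    outer loop
      vertex 10.000 5.000 9.000
      vertex 2.500 9.330 9.000
      vertex 0.302 6.710 9.000
    endloop
  endfacet
  facet normal 0.0000 0.0000 1.0000
    outer loop
      vertex 10.000 5.000 9.000
      vertex 0.302 6.710 9.000
      vertex 0.302 3.290 9.000
    endloop
  endfacet
  facet normal 0.0000 0.0000 1.0000
    outer loop
      vertex 10.000 5.000 9.000
      vertex 0.302 3.290 9.000
      vertex 2.500 0.670 9.000
    endloop
  endfacet
  facet normal 0.0000 0.0000 1.0000
    outer loop
      vertex 10.000 5.000 9.000
      vertex 2.500 0.670 9.000
      vertex 5.868 0.076 9.000
    endloop
  endfacet
  facet normal 0.0000 0.0000 1.0000
    outer loop
      vertex 10.000 5.000 9.000
      vertex 5.868 0.076 9.000
      vertex 8.830 1.786 9.000
    endloop
  endfacet
  facet normal 0.9397 0.3421 0.0000
    outer loop
      vertex 10.000 5.000 0.000
      vertex 8.830 8.214 0.000
      vertex 8.830 8.214 9.000
    endloop
  endfacet
  facet normal 0.9397 0.3421 0.0000
    outer loop
      vertex 10.000 5.000 0.000
      vertex 8.830 8.214 9.000
      vertex 10.000 5.000 9.000
    endloop
  endfacet
  facet normal 0.5000 0.8660 0.0000
    outer loop
      vertex 8.830 8.214 0.000
      vertex 5.868 9.924 0.000
      vertex 5.868 9.924 9.000
    endloop
  endfacet
  facet normal 0.5000 0.8660 0.0000
    outer loop
      vertex 8.830 8.214 0.000
      vertex 5.868 9.924 9.000
      vertex 8.830 8.214 9.000
    endloop
  endfacet
  facet normal -0.1737 0.9848 0.0000
    outer loop
      vertex 5.868 9.924 0.000
      vertex 2.500 9.330 0.000
      vertex 2.500 9.330 9.000
    endloop
  endfacet
  facet normal -0.1737 0.9848 0.0000
    outer loop
      vertex 5.868 9.924 0.000
      vertex 2.500 9.330 9.000
      vertex 5.868 9.924 9.000
    endloop
  endfacet
  facet normal -0.7661 0.6427 0.0000
    outer loop
      vertex 2.500 9.330 0.000
      vertex 0.302 6.710 0.000
      vertex 0.302 6.710 9.000
    endloop
  endfacet
  facet normal -0.7661 0.6427 0.0000
    outer loop
      vertex 2.500 9.330 0.000
      vertex 0.302 6.710 9.000
      vertex 2.500 9.330 9.000
    endloop
  endfacet
  facet normal -1.0000 0.0000 0.0000
    outer loop
      vertex 0.302 6.710 0.000
      vertex 0.302 3.290 0.000
      vertex 0.302 3.290 9.000
    endloop
  endfacet
  facet normal -1.0000 0.0000 0.0000
    outer loop
      vertex 0.302 6.710 0.000
      vertex 0.302 3.290 9.000
      vertex 0.302 6.710 9.000
    endloop
  endfacet
  facet normal -0.7661 -0.6427 0.0000
    outer loop
      vertex 0.302 3.290 0.000
      vertex 2.500 0.670 0.000
      vertex 2.500 0.670 9.000
    endloop
  endfacet
  facet normal -0.7661 -0.6427 0.0000
    outer loop
      vertex 0.302 3.290 0.000
      vertex 2.500 0.670 9.000
      vertex 0.302 3.290 9.000
    endloop
  endfacet
  facet normal -0.1737 -0.9848 0.0000
    outer loop
      vertex 2.500 0.670 0.000
      vertex 5.868 0.076 0.000
      vertex 5.868 0.076 9.000
    endloop
  endfacet
  facet normal -0.1737 -0.9848 0.0000
    outer loop
      vertex 2.500 0.670 0.000
      vertex 5.868 0.076 9.000
      vertex 2.500 0.670 9.000
    endloop
  endfacet
  facet normal 0.5000 -0.8660 0.0000
    outer loop
      vertex 5.868 0.076 0.000
      vertex 8.830 1.786 0.000
      vertex 8.830 1.786 9.000
    endloop
  endfacet
  facet normal 0.5000 -0.8660 0.0000
    outer loop
      vertex 5.868 0.076 0.000
      vertex 8.830 1.786 9.000
      vertex 5.868 0.076 9.000
    endloop
  endfacet
  facet normal 0.9397 -0.3421 0.0000
    outer loop
      vertex 8.830 1.786 0.000
      vertex 10.000 5.000 0.000
      vertex 10.000 5.000 9.000
    endloop
  endfacet
  facet normal 0.9397 -0.3421 0.0000
    outer loop
      vertex 8.830 1.786 0.000
      vertex 10.000 5.000 9.000
      vertex 8.830 1.786 9.000
    endloop
  endfacet
endsolid part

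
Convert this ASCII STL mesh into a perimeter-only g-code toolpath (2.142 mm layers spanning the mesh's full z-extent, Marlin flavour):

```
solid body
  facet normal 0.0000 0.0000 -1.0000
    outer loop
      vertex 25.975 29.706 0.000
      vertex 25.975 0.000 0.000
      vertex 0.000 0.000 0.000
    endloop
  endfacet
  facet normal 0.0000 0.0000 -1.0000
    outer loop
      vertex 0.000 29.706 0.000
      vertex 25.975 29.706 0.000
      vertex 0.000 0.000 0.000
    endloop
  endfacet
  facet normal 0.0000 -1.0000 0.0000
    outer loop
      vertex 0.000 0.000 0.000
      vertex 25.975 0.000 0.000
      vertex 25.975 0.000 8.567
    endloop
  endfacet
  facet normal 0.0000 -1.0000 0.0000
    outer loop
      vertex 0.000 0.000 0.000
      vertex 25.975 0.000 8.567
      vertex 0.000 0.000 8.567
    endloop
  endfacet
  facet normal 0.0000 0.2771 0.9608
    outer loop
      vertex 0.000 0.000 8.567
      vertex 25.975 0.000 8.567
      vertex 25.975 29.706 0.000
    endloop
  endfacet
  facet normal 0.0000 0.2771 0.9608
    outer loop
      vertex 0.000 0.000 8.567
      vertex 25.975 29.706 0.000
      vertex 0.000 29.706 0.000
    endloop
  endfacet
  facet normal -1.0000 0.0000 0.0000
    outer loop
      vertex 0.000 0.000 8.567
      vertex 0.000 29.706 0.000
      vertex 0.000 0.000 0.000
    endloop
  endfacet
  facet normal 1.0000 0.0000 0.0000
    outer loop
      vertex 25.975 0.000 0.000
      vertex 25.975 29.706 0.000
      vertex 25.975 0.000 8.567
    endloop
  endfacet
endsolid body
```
; perimeter-only toolpath
G21 ; units = mm
G90 ; absolute positioning
G28 ; home
; layer 1
G0 Z2.142
G0 X0.000 Y0.000
G1 X25.975 Y0.000
G1 X25.975 Y22.279
G1 X0.000 Y22.279
G1 X0.000 Y0.000
; layer 2
G0 Z4.284
G0 X0.000 Y0.000
G1 X25.975 Y0.000
G1 X25.975 Y14.853
G1 X0.000 Y14.853
G1 X0.000 Y0.000
; layer 3
G0 Z6.425
G0 X0.000 Y0.000
G1 X25.975 Y0.000
G1 X25.975 Y7.426
G1 X0.000 Y7.426
G1 X0.000 Y0.000
M2 ; end

The solid is a wedge (ramp): 26 × 29.7 mm base, rising to 8.57 mm along the y=0 edge and sloping linearly to z=0 at y=29.7. Slicing at Δz = 2.142 mm — 4 equal slices spanning the solid's height, so layer i sits at z = i·h/4 — gives 3 non-empty perimeters. Each is a 4-segment closed polygon; G0 lifts to the layer z and rapids to the start vertex, then G1 traces the edges. The cross-section shrinks linearly with z (the slice at the apex is degenerate and omitted).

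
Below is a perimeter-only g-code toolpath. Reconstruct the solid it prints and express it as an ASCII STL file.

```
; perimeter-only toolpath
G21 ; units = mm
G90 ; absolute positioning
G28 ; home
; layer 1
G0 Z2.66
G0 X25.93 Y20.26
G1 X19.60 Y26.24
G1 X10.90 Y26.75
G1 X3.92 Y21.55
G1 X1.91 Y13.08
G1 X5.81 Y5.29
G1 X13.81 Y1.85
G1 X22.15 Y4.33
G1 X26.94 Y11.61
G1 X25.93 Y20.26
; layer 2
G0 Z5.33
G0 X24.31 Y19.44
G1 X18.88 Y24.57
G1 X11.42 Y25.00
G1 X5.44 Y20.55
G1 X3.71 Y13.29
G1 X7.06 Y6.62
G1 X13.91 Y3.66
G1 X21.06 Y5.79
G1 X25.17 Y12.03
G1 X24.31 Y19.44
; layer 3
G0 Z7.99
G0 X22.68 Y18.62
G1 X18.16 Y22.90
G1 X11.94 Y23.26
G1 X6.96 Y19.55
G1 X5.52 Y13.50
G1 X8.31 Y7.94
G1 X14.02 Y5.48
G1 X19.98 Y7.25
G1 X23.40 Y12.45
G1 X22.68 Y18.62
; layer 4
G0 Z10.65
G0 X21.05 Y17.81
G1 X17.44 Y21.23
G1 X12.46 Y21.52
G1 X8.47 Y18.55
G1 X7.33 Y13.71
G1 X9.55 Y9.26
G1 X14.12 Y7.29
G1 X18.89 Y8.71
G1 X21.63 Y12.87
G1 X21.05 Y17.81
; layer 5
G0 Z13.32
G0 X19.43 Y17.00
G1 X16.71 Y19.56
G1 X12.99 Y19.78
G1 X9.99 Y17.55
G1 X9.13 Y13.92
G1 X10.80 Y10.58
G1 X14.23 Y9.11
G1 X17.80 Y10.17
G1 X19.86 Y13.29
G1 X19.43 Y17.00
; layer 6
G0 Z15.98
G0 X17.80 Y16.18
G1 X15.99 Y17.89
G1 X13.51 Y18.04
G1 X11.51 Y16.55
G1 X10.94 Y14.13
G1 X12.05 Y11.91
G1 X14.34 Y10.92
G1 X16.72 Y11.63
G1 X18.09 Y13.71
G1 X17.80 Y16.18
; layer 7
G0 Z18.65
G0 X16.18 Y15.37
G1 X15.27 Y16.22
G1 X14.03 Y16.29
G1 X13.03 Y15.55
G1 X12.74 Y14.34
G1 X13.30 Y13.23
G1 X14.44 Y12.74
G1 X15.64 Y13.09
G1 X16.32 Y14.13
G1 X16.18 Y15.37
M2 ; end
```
solid part
  facet normal 0.0000 0.0000 -1.0000
    outer loop
      vertex 10.38 28.49 0.00
      vertex 20.32 27.91 0.00
      vertex 27.56 21.07 0.00
    endloop
  endfacet
  facet normal 0.0000 0.0000 -1.0000
    outer loop
      vertex 2.40 22.55 0.00
      vertex 10.38 28.49 0.00
      vertex 27.56 21.07 0.00
    endloop
  endfacet
  facet normal 0.0000 0.0000 -1.0000
    outer loop
      vertex 0.10 12.87 0.00
      vertex 2.40 22.55 0.00
      vertex 27.56 21.07 0.00
    endloop
  endfacet
  facet normal 0.0000 0.0000 -1.0000
    outer loop
      vertex 4.56 3.97 0.00
      vertex 0.10 12.87 0.00
      vertex 27.56 21.07 0.00
    endloop
  endfacet
  facet normal 0.0000 0.0000 -1.0000
    outer loop
      vertex 13.70 0.03 0.00
      vertex 4.56 3.97 0.00
      vertex 27.56 21.07 0.00
    endloop
  endfacet
  facet normal 0.0000 0.0000 -1.0000
    outer loop
      vertex 23.23 2.87 0.00
      vertex 13.70 0.03 0.00
      vertex 27.56 21.07 0.00
    endloop
  endfacet
  facet normal 0.0000 0.0000 -1.0000
    outer loop
      vertex 28.71 11.19 0.00
      vertex 23.23 2.87 0.00
      vertex 27.56 21.07 0.00
    endloop
  endfacet
  facet normal 0.5780 0.6118 0.5400
    outer loop
      vertex 27.56 21.07 0.00
      vertex 20.32 27.91 0.00
      vertex 14.55 14.55 21.31
    endloop
  endfacet
  facet normal 0.0490 0.8402 0.5400
    outer loop
      vertex 20.32 27.91 0.00
      vertex 10.38 28.49 0.00
      vertex 14.55 14.55 21.31
    endloop
  endfacet
  facet normal -0.5026 0.6752 0.5400
    outer loop
      vertex 10.38 28.49 0.00
      vertex 2.40 22.55 0.00
      vertex 14.55 14.55 21.31
    endloop
  endfacet
  facet normal -0.8189 0.1946 0.5399
    outer loop
      vertex 2.40 22.55 0.00
      vertex 0.10 12.87 0.00
      vertex 14.55 14.55 21.31
    endloop
  endfacet
  facet normal -0.7525 -0.3771 0.5400
    outer loop
      vertex 0.10 12.87 0.00
      vertex 4.56 3.97 0.00
      vertex 14.55 14.55 21.31
    endloop
  endfacet
  facet normal -0.3332 -0.7729 0.5399
    outer loop
      vertex 4.56 3.97 0.00
      vertex 13.70 0.03 0.00
      vertex 14.55 14.55 21.31
    endloop
  endfacet
  facet normal 0.2404 -0.8066 0.5400
    outer loop
      vertex 13.70 0.03 0.00
      vertex 23.23 2.87 0.00
      vertex 14.55 14.55 21.31
    endloop
  endfacet
  facet normal 0.7029 -0.4630 0.5400
    outer loop
      vertex 23.23 2.87 0.00
      vertex 28.71 11.19 0.00
      vertex 14.55 14.55 21.31
    endloop
  endfacet
  facet normal 0.8359 0.0973 0.5401
    outer loop
      vertex 28.71 11.19 0.00
      vertex 27.56 21.07 0.00
      vertex 14.55 14.55 21.31
    endloop
  endfacet
endsolid part

The G0 Z moves step by Δz≈2.66 mm. The G1 loops shrink linearly with z, so the solid tapers from its base footprint up to z≈21.3. Closing with a flat bottom cap and the tapered top and triangulating gives 16 facets — a regular 9-sided pyramid, base circumscribed radius ≈ 14.6 mm, apex at z ≈ 21.3 mm.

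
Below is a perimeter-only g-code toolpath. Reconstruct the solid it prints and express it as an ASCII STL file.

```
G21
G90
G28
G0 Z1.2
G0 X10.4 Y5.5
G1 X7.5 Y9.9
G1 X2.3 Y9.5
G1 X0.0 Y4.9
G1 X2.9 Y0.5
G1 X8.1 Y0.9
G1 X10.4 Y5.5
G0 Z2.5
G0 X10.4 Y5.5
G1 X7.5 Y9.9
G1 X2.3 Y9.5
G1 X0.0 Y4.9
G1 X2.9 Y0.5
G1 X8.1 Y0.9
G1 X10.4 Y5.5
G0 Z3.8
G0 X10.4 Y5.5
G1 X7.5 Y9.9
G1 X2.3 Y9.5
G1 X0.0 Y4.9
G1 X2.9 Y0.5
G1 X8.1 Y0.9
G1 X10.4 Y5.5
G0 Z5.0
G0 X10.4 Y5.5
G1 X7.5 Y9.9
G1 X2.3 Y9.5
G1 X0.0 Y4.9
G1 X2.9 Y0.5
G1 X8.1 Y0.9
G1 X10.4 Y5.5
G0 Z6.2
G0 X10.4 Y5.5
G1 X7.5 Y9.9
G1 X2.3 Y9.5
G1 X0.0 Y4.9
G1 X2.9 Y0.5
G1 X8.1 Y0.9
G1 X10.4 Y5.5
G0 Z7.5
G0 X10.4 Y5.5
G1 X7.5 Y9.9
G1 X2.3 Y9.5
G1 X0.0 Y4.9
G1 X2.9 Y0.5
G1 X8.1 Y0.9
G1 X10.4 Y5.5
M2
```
solid part
  facet normal 0.0000 0.0000 -1.0000
    outer loop
      vertex 2.3 9.5 0.0
      vertex 7.5 9.9 0.0
      vertex 10.4 5.5 0.0
    endloop
  endfacet
  facet normal 0.0000 0.0000 -1.0000
    outer loop
      vertex 0.0 4.9 0.0
      vertex 2.3 9.5 0.0
      vertex 10.4 5.5 0.0
    endloop
  endfacet
  facet normal 0.0000 0.0000 -1.0000
    outer loop
      vertex 2.9 0.5 0.0
      vertex 0.0 4.9 0.0
      vertex 10.4 5.5 0.0
    endloop
  endfacet
  facet normal 0.0000 0.0000 -1.0000
    outer loop
      vertex 8.1 0.9 0.0
      vertex 2.9 0.5 0.0
      vertex 10.4 5.5 0.0
    endloop
  endfacet
  facet normal 0.0000 0.0000 1.0000
    outer loop
      vertex 10.4 5.5 7.5
      vertex 7.5 9.9 7.5
      vertex 2.3 9.5 7.5
    endloop
  endfacet
  facet normal 0.0000 0.0000 1.0000
    outer loop
      vertex 10.4 5.5 7.5
      vertex 2.3 9.5 7.5
      vertex 0.0 4.9 7.5
    endloop
  endfacet
  facet normal 0.0000 0.0000 1.0000
    outer loop
      vertex 10.4 5.5 7.5
      vertex 0.0 4.9 7.5
      vertex 2.9 0.5 7.5
    endloop
  endfacet
  facet normal 0.0000 0.0000 1.0000
    outer loop
      vertex 10.4 5.5 7.5
      vertex 2.9 0.5 7.5
      vertex 8.1 0.9 7.5
    endloop
  endfacet
  facet normal 0.8350 0.5503 0.0000
    outer loop
      vertex 10.4 5.5 0.0
      vertex 7.5 9.9 0.0
      vertex 7.5 9.9 7.5
    endloop
  endfacet
  facet normal 0.8350 0.5503 0.0000
    outer loop
      vertex 10.4 5.5 0.0
      vertex 7.5 9.9 7.5
      vertex 10.4 5.5 7.5
    endloop
  endfacet
  facet normal -0.0767 0.9971 0.0000
    outer loop
      vertex 7.5 9.9 0.0
      vertex 2.3 9.5 0.0
      vertex 2.3 9.5 7.5
    endloop
  endfacet
  facet normal -0.0767 0.9971 0.0000
    outer loop
      vertex 7.5 9.9 0.0
      vertex 2.3 9.5 7.5
      vertex 7.5 9.9 7.5
    endloop
  endfacet
  facet normal -0.8944 0.4472 0.0000
    outer loop
      vertex 2.3 9.5 0.0
      vertex 0.0 4.9 0.0
      vertex 0.0 4.9 7.5
    endloop
  endfacet
  facet normal -0.8944 0.4472 0.0000
    outer loop
      vertex 2.3 9.5 0.0
      vertex 0.0 4.9 7.5
      vertex 2.3 9.5 7.5
    endloop
  endfacet
  facet normal -0.8350 -0.5503 0.0000
    outer loop
      vertex 0.0 4.9 0.0
      vertex 2.9 0.5 0.0
      vertex 2.9 0.5 7.5
    endloop
  endfacet
  facet normal -0.8350 -0.5503 0.0000
    outer loop
      vertex 0.0 4.9 0.0
      vertex 2.9 0.5 7.5
      vertex 0.0 4.9 7.5
    endloop
  endfacet
  facet normal 0.0767 -0.9971 0.0000
    outer loop
      vertex 2.9 0.5 0.0
      vertex 8.1 0.9 0.0
      vertex 8.1 0.9 7.5
    endloop
  endfacet
  facet normal 0.0767 -0.9971 0.0000
    outer loop
      vertex 2.9 0.5 0.0
      vertex 8.1 0.9 7.5
      vertex 2.9 0.5 7.5
    endloop
  endfacet
  facet normal 0.8944 -0.4472 0.0000
    outer loop
      vertex 8.1 0.9 0.0
      vertex 10.4 5.5 0.0
      vertex 10.4 5.5 7.5
    endloop
  endfacet
  facet normal 0.8944 -0.4472 0.0000
    outer loop
      vertex 8.1 0.9 0.0
      vertex 10.4 5.5 7.5
      vertex 8.1 0.9 7.5
    endloop
  endfacet
endsolid part

The G0 Z moves step by Δz≈1.2 mm. Every layer's G1 loop is the same polygon, so the solid is a straight extrusion of it from z=0 to z≈7.5. Closing with flat bottom and top caps and triangulating gives 20 facets — a regular 6-sided prism (a cylinder approximated with 6 flat sides), circumscribed radius ≈ 5.2 mm, height ≈ 7.5 mm.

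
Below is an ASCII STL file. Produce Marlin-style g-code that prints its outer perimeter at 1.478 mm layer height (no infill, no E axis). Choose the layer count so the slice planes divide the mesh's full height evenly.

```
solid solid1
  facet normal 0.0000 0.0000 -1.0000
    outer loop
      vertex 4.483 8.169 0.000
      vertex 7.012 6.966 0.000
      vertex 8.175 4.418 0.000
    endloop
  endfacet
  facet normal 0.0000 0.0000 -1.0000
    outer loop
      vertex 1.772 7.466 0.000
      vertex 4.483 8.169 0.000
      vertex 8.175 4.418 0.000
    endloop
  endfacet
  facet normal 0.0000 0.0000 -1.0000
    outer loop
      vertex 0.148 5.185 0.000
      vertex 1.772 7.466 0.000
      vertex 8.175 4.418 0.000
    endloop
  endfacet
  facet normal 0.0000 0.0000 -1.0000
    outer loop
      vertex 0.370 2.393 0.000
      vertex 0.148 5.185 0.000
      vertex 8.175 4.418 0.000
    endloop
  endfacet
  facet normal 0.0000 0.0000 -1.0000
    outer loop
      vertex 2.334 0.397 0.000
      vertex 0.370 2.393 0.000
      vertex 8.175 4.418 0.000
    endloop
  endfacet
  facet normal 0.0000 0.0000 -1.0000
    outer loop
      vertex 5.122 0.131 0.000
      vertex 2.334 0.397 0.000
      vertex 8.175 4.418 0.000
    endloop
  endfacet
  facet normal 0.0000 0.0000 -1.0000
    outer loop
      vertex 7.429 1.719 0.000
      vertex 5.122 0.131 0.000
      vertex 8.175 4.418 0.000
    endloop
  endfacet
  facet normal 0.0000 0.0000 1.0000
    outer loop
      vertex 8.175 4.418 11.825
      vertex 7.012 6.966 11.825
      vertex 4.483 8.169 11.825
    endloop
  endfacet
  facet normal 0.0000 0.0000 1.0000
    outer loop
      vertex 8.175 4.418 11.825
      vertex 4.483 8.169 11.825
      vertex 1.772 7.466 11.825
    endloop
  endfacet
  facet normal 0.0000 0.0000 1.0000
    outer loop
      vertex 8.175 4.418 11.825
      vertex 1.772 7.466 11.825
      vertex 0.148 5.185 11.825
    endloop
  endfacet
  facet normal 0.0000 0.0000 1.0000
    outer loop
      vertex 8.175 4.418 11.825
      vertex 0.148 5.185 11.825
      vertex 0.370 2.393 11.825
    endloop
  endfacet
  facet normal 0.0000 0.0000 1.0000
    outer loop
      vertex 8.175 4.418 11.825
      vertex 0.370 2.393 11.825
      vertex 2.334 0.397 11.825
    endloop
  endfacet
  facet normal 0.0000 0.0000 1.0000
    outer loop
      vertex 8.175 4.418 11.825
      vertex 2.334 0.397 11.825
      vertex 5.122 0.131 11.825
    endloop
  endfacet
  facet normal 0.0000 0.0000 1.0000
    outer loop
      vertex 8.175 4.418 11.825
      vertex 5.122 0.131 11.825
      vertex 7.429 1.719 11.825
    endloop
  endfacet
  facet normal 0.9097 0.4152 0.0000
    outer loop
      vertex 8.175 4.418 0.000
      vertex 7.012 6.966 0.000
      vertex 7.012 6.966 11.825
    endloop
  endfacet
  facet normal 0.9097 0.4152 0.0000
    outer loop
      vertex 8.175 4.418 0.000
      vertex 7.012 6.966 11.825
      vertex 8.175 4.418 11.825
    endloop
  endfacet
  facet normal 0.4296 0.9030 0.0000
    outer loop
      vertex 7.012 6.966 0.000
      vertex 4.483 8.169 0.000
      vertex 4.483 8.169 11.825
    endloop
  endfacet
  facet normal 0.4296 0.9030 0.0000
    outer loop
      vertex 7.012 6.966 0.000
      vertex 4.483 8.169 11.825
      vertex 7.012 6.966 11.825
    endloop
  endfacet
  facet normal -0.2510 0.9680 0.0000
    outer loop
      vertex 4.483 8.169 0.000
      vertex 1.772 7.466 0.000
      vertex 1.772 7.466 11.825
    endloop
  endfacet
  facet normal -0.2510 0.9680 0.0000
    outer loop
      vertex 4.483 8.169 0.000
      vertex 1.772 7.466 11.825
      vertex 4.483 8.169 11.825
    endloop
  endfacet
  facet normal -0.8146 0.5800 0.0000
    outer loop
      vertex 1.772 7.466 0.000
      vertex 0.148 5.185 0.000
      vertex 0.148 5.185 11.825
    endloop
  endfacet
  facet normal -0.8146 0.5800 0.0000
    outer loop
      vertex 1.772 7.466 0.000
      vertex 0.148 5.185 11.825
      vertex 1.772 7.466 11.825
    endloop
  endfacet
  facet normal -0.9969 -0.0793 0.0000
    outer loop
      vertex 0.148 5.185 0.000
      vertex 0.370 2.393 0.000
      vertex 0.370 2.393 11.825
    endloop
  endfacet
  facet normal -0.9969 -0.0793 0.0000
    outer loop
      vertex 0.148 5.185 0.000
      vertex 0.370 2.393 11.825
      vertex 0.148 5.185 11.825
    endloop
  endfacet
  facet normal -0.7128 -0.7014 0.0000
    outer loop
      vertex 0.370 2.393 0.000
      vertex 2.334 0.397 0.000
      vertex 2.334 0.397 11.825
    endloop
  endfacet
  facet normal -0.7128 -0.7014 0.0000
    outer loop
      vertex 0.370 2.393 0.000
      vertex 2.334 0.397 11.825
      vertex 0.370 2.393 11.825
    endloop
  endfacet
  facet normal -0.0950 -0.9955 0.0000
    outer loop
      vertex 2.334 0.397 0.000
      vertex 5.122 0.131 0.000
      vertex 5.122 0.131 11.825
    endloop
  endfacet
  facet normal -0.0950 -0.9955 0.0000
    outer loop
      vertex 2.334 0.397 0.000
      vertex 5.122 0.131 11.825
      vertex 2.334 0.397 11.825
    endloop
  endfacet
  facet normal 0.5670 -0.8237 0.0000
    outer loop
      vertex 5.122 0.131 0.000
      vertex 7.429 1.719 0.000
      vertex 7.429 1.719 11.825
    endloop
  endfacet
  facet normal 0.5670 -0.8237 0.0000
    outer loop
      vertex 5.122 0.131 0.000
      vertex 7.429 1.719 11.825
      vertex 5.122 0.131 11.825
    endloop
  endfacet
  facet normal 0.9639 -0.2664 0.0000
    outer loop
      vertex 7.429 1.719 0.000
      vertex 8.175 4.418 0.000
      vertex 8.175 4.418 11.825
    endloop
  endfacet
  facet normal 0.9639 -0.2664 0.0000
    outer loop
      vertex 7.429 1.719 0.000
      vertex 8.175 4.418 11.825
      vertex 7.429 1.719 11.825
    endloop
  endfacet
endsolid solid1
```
; perimeter-only toolpath
G21 ; units = mm
G90 ; absolute positioning
G28 ; home
; layer 1
G0 Z1.478
G0 X8.175 Y4.418
G1 X7.012 Y6.966
G1 X4.483 Y8.169
G1 X1.772 Y7.466
G1 X0.148 Y5.185
G1 X0.370 Y2.393
G1 X2.334 Y0.397
G1 X5.122 Y0.131
G1 X7.429 Y1.719
G1 X8.175 Y4.418
; layer 2
G0 Z2.956
G0 X8.175 Y4.418
G1 X7.012 Y6.966
G1 X4.483 Y8.169
G1 X1.772 Y7.466
G1 X0.148 Y5.185
G1 X0.370 Y2.393
G1 X2.334 Y0.397
G1 X5.122 Y0.131
G1 X7.429 Y1.719
G1 X8.175 Y4.418
; layer 3
G0 Z4.434
G0 X8.175 Y4.418
G1 X7.012 Y6.966
G1 X4.483 Y8.169
G1 X1.772 Y7.466
G1 X0.148 Y5.185
G1 X0.370 Y2.393
G1 X2.334 Y0.397
G1 X5.122 Y0.131
G1 X7.429 Y1.719
G1 X8.175 Y4.418
; layer 4
G0 Z5.912
G0 X8.175 Y4.418
G1 X7.012 Y6.966
G1 X4.483 Y8.169
G1 X1.772 Y7.466
G1 X0.148 Y5.185
G1 X0.370 Y2.393
G1 X2.334 Y0.397
G1 X5.122 Y0.131
G1 X7.429 Y1.719
G1 X8.175 Y4.418
; layer 5
G0 Z7.391
G0 X8.175 Y4.418
G1 X7.012 Y6.966
G1 X4.483 Y8.169
G1 X1.772 Y7.466
G1 X0.148 Y5.185
G1 X0.370 Y2.393
G1 X2.334 Y0.397
G1 X5.122 Y0.131
G1 X7.429 Y1.719
G1 X8.175 Y4.418
; layer 6
G0 Z8.869
G0 X8.175 Y4.418
G1 X7.012 Y6.966
G1 X4.483 Y8.169
G1 X1.772 Y7.466
G1 X0.148 Y5.185
G1 X0.370 Y2.393
G1 X2.334 Y0.397
G1 X5.122 Y0.131
G1 X7.429 Y1.719
G1 X8.175 Y4.418
; layer 7
G0 Z10.347
G0 X8.175 Y4.418
G1 X7.012 Y6.966
G1 X4.483 Y8.169
G1 X1.772 Y7.466
G1 X0.148 Y5.185
G1 X0.370 Y2.393
G1 X2.334 Y0.397
G1 X5.122 Y0.131
G1 X7.429 Y1.719
G1 X8.175 Y4.418
; layer 8
G0 Z11.825
G0 X8.175 Y4.418
G1 X7.012 Y6.966
G1 X4.483 Y8.169
G1 X1.772 Y7.466
G1 X0.148 Y5.185
G1 X0.370 Y2.393
G1 X2.334 Y0.397
G1 X5.122 Y0.131
G1 X7.429 Y1.719
G1 X8.175 Y4.418
M2 ; end

The solid is a regular 9-sided prism (a cylinder approximated with 9 flat sides), circumscribed radius ≈ 4.09 mm, height ≈ 11.8 mm. Slicing at Δz = 1.478 mm — 8 equal slices spanning the solid's height, so layer i sits at z = i·h/8 — gives 8 non-empty perimeters. Each is a 9-segment closed polygon; G0 lifts to the layer z and rapids to the start vertex, then G1 traces the edges.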